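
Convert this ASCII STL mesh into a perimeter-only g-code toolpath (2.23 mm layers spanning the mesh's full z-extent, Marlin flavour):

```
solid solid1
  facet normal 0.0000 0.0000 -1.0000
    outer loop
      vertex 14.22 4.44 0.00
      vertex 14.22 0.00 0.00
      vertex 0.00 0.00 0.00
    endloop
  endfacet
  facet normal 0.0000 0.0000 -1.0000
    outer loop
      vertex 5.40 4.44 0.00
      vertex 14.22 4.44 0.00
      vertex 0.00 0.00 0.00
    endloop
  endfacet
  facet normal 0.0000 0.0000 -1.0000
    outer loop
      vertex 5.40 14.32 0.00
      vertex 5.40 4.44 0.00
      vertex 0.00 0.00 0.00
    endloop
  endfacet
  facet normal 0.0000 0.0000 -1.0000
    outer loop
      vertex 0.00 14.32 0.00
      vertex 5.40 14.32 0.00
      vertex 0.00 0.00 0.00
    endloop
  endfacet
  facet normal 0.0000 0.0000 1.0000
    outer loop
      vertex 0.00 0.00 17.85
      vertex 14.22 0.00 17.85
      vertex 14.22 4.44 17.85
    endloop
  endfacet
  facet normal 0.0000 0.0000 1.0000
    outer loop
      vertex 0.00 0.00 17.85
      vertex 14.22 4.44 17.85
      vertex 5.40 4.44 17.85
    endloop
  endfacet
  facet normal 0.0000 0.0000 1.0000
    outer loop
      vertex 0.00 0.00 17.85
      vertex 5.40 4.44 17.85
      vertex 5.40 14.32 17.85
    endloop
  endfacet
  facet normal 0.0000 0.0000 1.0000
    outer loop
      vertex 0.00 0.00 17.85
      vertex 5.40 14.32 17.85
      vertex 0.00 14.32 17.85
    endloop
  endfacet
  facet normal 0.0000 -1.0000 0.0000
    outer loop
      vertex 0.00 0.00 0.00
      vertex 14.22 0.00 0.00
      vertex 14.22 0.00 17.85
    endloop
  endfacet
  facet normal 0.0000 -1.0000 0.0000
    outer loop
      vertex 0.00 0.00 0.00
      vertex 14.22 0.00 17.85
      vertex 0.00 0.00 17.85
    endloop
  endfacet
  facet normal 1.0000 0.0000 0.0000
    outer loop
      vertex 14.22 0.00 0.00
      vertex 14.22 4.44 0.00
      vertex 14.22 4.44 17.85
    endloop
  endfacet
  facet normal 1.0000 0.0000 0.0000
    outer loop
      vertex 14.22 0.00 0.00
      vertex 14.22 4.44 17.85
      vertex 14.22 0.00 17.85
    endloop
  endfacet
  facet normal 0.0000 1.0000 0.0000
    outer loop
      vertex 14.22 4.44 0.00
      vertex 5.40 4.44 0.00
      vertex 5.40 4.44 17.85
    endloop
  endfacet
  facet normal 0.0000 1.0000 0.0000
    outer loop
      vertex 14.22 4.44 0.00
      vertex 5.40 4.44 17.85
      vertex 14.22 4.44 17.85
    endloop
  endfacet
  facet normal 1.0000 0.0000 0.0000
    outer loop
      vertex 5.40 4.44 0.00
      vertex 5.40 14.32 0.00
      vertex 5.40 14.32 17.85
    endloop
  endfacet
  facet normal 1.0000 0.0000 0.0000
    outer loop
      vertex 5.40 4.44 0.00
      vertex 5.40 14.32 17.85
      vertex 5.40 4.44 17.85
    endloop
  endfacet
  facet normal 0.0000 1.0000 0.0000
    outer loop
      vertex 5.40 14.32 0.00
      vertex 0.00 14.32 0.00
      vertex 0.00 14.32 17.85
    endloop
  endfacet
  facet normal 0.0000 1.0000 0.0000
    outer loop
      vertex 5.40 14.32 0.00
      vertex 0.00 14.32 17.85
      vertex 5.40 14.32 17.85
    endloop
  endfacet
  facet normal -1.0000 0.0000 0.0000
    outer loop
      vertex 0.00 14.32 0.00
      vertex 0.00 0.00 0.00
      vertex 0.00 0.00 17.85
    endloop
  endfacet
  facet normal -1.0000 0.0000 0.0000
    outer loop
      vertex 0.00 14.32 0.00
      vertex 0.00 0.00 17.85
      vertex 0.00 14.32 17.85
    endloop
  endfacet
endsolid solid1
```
; perimeter-only toolpath
G21 ; units = mm
G90 ; absolute positioning
G28 ; home
; layer 1
G0 Z2.23
G0 X0.00 Y0.00
G1 X14.22 Y0.00
G1 X14.22 Y4.44
G1 X5.40 Y4.44
G1 X5.40 Y14.32
G1 X0.00 Y14.32
G1 X0.00 Y0.00
; layer 2
G0 Z4.46
G0 X0.00 Y0.00
G1 X14.22 Y0.00
G1 X14.22 Y4.44
G1 X5.40 Y4.44
G1 X5.40 Y14.32
G1 X0.00 Y14.32
G1 X0.00 Y0.00
; layer 3
G0 Z6.69
G0 X0.00 Y0.00
G1 X14.22 Y0.00
G1 X14.22 Y4.44
G1 X5.40 Y4.44
G1 X5.40 Y14.32
G1 X0.00 Y14.32
G1 X0.00 Y0.00
; layer 4
G0 Z8.93
G0 X0.00 Y0.00
G1 X14.22 Y0.00
G1 X14.22 Y4.44
G1 X5.40 Y4.44
G1 X5.40 Y14.32
G1 X0.00 Y14.32
G1 X0.00 Y0.00
; layer 5
G0 Z11.16
G0 X0.00 Y0.00
G1 X14.22 Y0.00
G1 X14.22 Y4.44
G1 X5.40 Y4.44
G1 X5.40 Y14.32
G1 X0.00 Y14.32
G1 X0.00 Y0.00
; layer 6
G0 Z13.39
G0 X0.00 Y0.00
G1 X14.22 Y0.00
G1 X14.22 Y4.44
G1 X5.40 Y4.44
G1 X5.40 Y14.32
G1 X0.00 Y14.32
G1 X0.00 Y0.00
; layer 7
G0 Z15.62
G0 X0.00 Y0.00
G1 X14.22 Y0.00
G1 X14.22 Y4.44
G1 X5.40 Y4.44
G1 X5.40 Y14.32
G1 X0.00 Y14.32
G1 X0.00 Y0.00
; layer 8
G0 Z17.85
G0 X0.00 Y0.00
G1 X14.22 Y0.00
G1 X14.22 Y4.44
G1 X5.40 Y4.44
G1 X5.40 Y14.32
G1 X0.00 Y14.32
G1 X0.00 Y0.00
M2 ; end

The solid is an L-shaped prism: outer 14.2 × 14.3 mm, arm thicknesses ≈ 4.44 mm (horizontal) and 5.4 mm (vertical), extruded 17.9 mm in z. Slicing at Δz = 2.23 mm — 8 equal slices spanning the solid's height, so layer i sits at z = i·h/8 — gives 8 non-empty perimeters. Each is a 6-segment closed polygon; G0 lifts to the layer z and rapids to the start vertex, then G1 traces the edges.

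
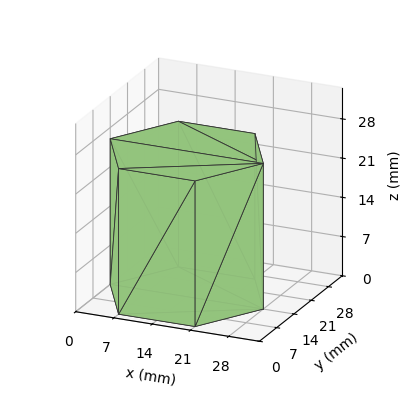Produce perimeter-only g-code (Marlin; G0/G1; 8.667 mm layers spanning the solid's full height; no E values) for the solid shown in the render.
Reading the render: the shape is a regular 6-sided prism (a cylinder approximated with 6 flat sides), circumscribed radius ≈ 14 mm, height ≈ 26 mm (dimensions read to the nearest mm from the axis ticks). For the g-code, the solid's height is divided into equal slices at the stated Δz and each level perimeter traced with G1 moves after a G0 lift.

; perimeter-only toolpath
G21 ; units = mm
G90 ; absolute positioning
G28 ; home
; layer 1
G0 Z8.667
G0 X28.000 Y14.000
G1 X21.000 Y26.124
G1 X7.000 Y26.124
G1 X0.000 Y14.000
G1 X7.000 Y1.876
G1 X21.000 Y1.876
G1 X28.000 Y14.000
; layer 2
G0 Z17.333
G0 X28.000 Y14.000
G1 X21.000 Y26.124
G1 X7.000 Y26.124
G1 X0.000 Y14.000
G1 X7.000 Y1.876
G1 X21.000 Y1.876
G1 X28.000 Y14.000
; layer 3
G0 Z26.000
G0 X28.000 Y14.000
G1 X21.000 Y26.124
G1 X7.000 Y26.124
G1 X0.000 Y14.000
G1 X7.000 Y1.876
G1 X21.000 Y1.876
G1 X28.000 Y14.000
M2 ; end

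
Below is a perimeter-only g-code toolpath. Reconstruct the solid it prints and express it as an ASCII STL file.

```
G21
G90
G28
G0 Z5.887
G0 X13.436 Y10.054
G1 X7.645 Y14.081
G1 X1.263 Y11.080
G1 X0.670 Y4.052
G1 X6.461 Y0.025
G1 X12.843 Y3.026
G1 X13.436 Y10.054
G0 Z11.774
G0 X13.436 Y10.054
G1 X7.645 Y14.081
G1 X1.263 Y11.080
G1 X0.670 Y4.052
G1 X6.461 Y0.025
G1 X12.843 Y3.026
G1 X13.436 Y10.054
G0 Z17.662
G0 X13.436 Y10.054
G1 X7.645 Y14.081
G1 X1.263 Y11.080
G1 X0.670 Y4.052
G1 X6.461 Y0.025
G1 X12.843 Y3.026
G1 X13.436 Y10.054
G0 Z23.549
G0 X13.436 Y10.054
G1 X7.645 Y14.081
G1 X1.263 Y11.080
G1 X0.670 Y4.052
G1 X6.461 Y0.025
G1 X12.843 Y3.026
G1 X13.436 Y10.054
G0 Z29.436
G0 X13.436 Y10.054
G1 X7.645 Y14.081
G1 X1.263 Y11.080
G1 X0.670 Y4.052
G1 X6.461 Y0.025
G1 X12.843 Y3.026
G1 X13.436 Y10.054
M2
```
solid part
  facet normal 0.0000 0.0000 -1.0000
    outer loop
      vertex 1.263 11.080 0.000
      vertex 7.645 14.081 0.000
      vertex 13.436 10.054 0.000
    endloop
  endfacet
  facet normal 0.0000 0.0000 -1.0000
    outer loop
      vertex 0.670 4.052 0.000
      vertex 1.263 11.080 0.000
      vertex 13.436 10.054 0.000
    endloop
  endfacet
  facet normal 0.0000 0.0000 -1.0000
    outer loop
      vertex 6.461 0.025 0.000
      vertex 0.670 4.052 0.000
      vertex 13.436 10.054 0.000
    endloop
  endfacet
  facet normal 0.0000 0.0000 -1.0000
    outer loop
      vertex 12.843 3.026 0.000
      vertex 6.461 0.025 0.000
      vertex 13.436 10.054 0.000
    endloop
  endfacet
  facet normal 0.0000 0.0000 1.0000
    outer loop
      vertex 13.436 10.054 29.436
      vertex 7.645 14.081 29.436
      vertex 1.263 11.080 29.436
    endloop
  endfacet
  facet normal 0.0000 0.0000 1.0000
    outer loop
      vertex 13.436 10.054 29.436
      vertex 1.263 11.080 29.436
      vertex 0.670 4.052 29.436
    endloop
  endfacet
  facet normal 0.0000 0.0000 1.0000
    outer loop
      vertex 13.436 10.054 29.436
      vertex 0.670 4.052 29.436
      vertex 6.461 0.025 29.436
    endloop
  endfacet
  facet normal 0.0000 0.0000 1.0000
    outer loop
      vertex 13.436 10.054 29.436
      vertex 6.461 0.025 29.436
      vertex 12.843 3.026 29.436
    endloop
  endfacet
  facet normal 0.5709 0.8210 0.0000
    outer loop
      vertex 13.436 10.054 0.000
      vertex 7.645 14.081 0.000
      vertex 7.645 14.081 29.436
    endloop
  endfacet
  facet normal 0.5709 0.8210 0.0000
    outer loop
      vertex 13.436 10.054 0.000
      vertex 7.645 14.081 29.436
      vertex 13.436 10.054 29.436
    endloop
  endfacet
  facet normal -0.4255 0.9049 0.0000
    outer loop
      vertex 7.645 14.081 0.000
      vertex 1.263 11.080 0.000
      vertex 1.263 11.080 29.436
    endloop
  endfacet
  facet normal -0.4255 0.9049 0.0000
    outer loop
      vertex 7.645 14.081 0.000
      vertex 1.263 11.080 29.436
      vertex 7.645 14.081 29.436
    endloop
  endfacet
  facet normal -0.9965 0.0841 0.0000
    outer loop
      vertex 1.263 11.080 0.000
      vertex 0.670 4.052 0.000
      vertex 0.670 4.052 29.436
    endloop
  endfacet
  facet normal -0.9965 0.0841 0.0000
    outer loop
      vertex 1.263 11.080 0.000
      vertex 0.670 4.052 29.436
      vertex 1.263 11.080 29.436
    endloop
  endfacet
  facet normal -0.5709 -0.8210 0.0000
    outer loop
      vertex 0.670 4.052 0.000
      vertex 6.461 0.025 0.000
      vertex 6.461 0.025 29.436
    endloop
  endfacet
  facet normal -0.5709 -0.8210 0.0000
    outer loop
      vertex 0.670 4.052 0.000
      vertex 6.461 0.025 29.436
      vertex 0.670 4.052 29.436
    endloop
  endfacet
  facet normal 0.4255 -0.9049 0.0000
    outer loop
      vertex 6.461 0.025 0.000
      vertex 12.843 3.026 0.000
      vertex 12.843 3.026 29.436
    endloop
  endfacet
  facet normal 0.4255 -0.9049 0.0000
    outer loop
      vertex 6.461 0.025 0.000
      vertex 12.843 3.026 29.436
      vertex 6.461 0.025 29.436
    endloop
  endfacet
  facet normal 0.9965 -0.0841 0.0000
    outer loop
      vertex 12.843 3.026 0.000
      vertex 13.436 10.054 0.000
      vertex 13.436 10.054 29.436
    endloop
  endfacet
  facet normal 0.9965 -0.0841 0.0000
    outer loop
      vertex 12.843 3.026 0.000
      vertex 13.436 10.054 29.436
      vertex 12.843 3.026 29.436
    endloop
  endfacet
endsolid part

The G0 Z moves step by Δz≈5.887 mm. Every layer's G1 loop is the same polygon, so the solid is a straight extrusion of it from z=0 to z≈29.4. Closing with flat bottom and top caps and triangulating gives 20 facets — a regular 6-sided prism (a cylinder approximated with 6 flat sides), circumscribed radius ≈ 7.05 mm, height ≈ 29.4 mm.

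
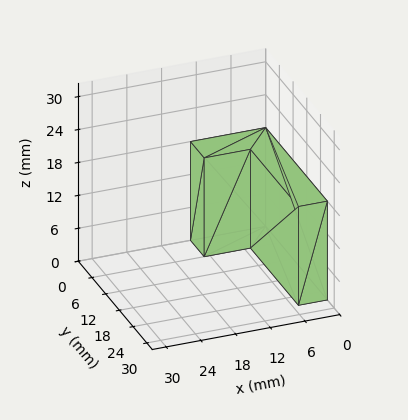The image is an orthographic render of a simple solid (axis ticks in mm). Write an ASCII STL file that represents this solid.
Reading the render: the shape is an L-shaped prism: outer 13 × 27 mm, arm thicknesses ≈ 6 mm (horizontal) and 5 mm (vertical), extruded 18 mm in z (dimensions read to the nearest mm from the axis ticks). For the STL, each face is triangulated and given an outward normal.

solid part
  facet normal 0.0000 0.0000 -1.0000
    outer loop
      vertex 13.0 6.0 0.0
      vertex 13.0 0.0 0.0
      vertex 0.0 0.0 0.0
    endloop
  endfacet
  facet normal 0.0000 0.0000 -1.0000
    outer loop
      vertex 5.0 6.0 0.0
      vertex 13.0 6.0 0.0
      vertex 0.0 0.0 0.0
    endloop
  endfacet
  facet normal 0.0000 0.0000 -1.0000
    outer loop
      vertex 5.0 27.0 0.0
      vertex 5.0 6.0 0.0
      vertex 0.0 0.0 0.0
    endloop
  endfacet
  facet normal 0.0000 0.0000 -1.0000
    outer loop
      vertex 0.0 27.0 0.0
      vertex 5.0 27.0 0.0
      vertex 0.0 0.0 0.0
    endloop
  endfacet
  facet normal 0.0000 0.0000 1.0000
    outer loop
      vertex 0.0 0.0 18.0
      vertex 13.0 0.0 18.0
      vertex 13.0 6.0 18.0
    endloop
  endfacet
  facet normal 0.0000 0.0000 1.0000
    outer loop
      vertex 0.0 0.0 18.0
      vertex 13.0 6.0 18.0
      vertex 5.0 6.0 18.0
    endloop
  endfacet
  facet normal 0.0000 0.0000 1.0000
    outer loop
      vertex 0.0 0.0 18.0
      vertex 5.0 6.0 18.0
      vertex 5.0 27.0 18.0
    endloop
  endfacet
  facet normal 0.0000 0.0000 1.0000
    outer loop
      vertex 0.0 0.0 18.0
      vertex 5.0 27.0 18.0
      vertex 0.0 27.0 18.0
    endloop
  endfacet
  facet normal 0.0000 -1.0000 0.0000
    outer loop
      vertex 0.0 0.0 0.0
      vertex 13.0 0.0 0.0
      vertex 13.0 0.0 18.0
    endloop
  endfacet
  facet normal 0.0000 -1.0000 0.0000
    outer loop
      vertex 0.0 0.0 0.0
      vertex 13.0 0.0 18.0
      vertex 0.0 0.0 18.0
    endloop
  endfacet
  facet normal 1.0000 0.0000 0.0000
    outer loop
      vertex 13.0 0.0 0.0
      vertex 13.0 6.0 0.0
      vertex 13.0 6.0 18.0
    endloop
  endfacet
  facet normal 1.0000 0.0000 0.0000
    outer loop
      vertex 13.0 0.0 0.0
      vertex 13.0 6.0 18.0
      vertex 13.0 0.0 18.0
    endloop
  endfacet
  facet normal 0.0000 1.0000 0.0000
    outer loop
      vertex 13.0 6.0 0.0
      vertex 5.0 6.0 0.0
      vertex 5.0 6.0 18.0
    endloop
  endfacet
  facet normal 0.0000 1.0000 0.0000
    outer loop
      vertex 13.0 6.0 0.0
      vertex 5.0 6.0 18.0
      vertex 13.0 6.0 18.0
    endloop
  endfacet
  facet normal 1.0000 0.0000 0.0000
    outer loop
      vertex 5.0 6.0 0.0
      vertex 5.0 27.0 0.0
      vertex 5.0 27.0 18.0
    endloop
  endfacet
  facet normal 1.0000 0.0000 0.0000
    outer loop
      vertex 5.0 6.0 0.0
      vertex 5.0 27.0 18.0
      vertex 5.0 6.0 18.0
    endloop
  endfacet
  facet normal 0.0000 1.0000 0.0000
    outer loop
      vertex 5.0 27.0 0.0
      vertex 0.0 27.0 0.0
      vertex 0.0 27.0 18.0
    endloop
  endfacet
  facet normal 0.0000 1.0000 0.0000
    outer loop
      vertex 5.0 27.0 0.0
      vertex 0.0 27.0 18.0
      vertex 5.0 27.0 18.0
    endloop
  endfacet
  facet normal -1.0000 0.0000 0.0000
    outer loop
      vertex 0.0 27.0 0.0
      vertex 0.0 0.0 0.0
      vertex 0.0 0.0 18.0
    endloop
  endfacet
  facet normal -1.0000 0.0000 0.0000
    outer loop
      vertex 0.0 27.0 0.0
      vertex 0.0 0.0 18.0
      vertex 0.0 27.0 18.0
    endloop
  endfacet
endsolid part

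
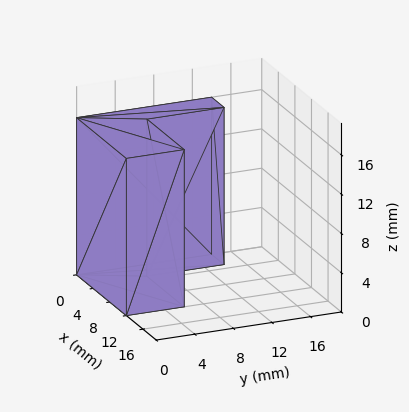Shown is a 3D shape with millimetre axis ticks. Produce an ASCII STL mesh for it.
Reading the render: the shape is an L-shaped prism: outer 12 × 14 mm, arm thicknesses ≈ 6 mm (horizontal) and 3 mm (vertical), extruded 16 mm in z (dimensions read to the nearest mm from the axis ticks). For the STL, each face is triangulated and given an outward normal.

solid part
  facet normal 0.0000 0.0000 -1.0000
    outer loop
      vertex 12.0 6.0 0.0
      vertex 12.0 0.0 0.0
      vertex 0.0 0.0 0.0
    endloop
  endfacet
  facet normal 0.0000 0.0000 -1.0000
    outer loop
      vertex 3.0 6.0 0.0
      vertex 12.0 6.0 0.0
      vertex 0.0 0.0 0.0
    endloop
  endfacet
  facet normal 0.0000 0.0000 -1.0000
    outer loop
      vertex 3.0 14.0 0.0
      vertex 3.0 6.0 0.0
      vertex 0.0 0.0 0.0
    endloop
  endfacet
  facet normal 0.0000 0.0000 -1.0000
    outer loop
      vertex 0.0 14.0 0.0
      vertex 3.0 14.0 0.0
      vertex 0.0 0.0 0.0
    endloop
  endfacet
  facet normal 0.0000 0.0000 1.0000
    outer loop
      vertex 0.0 0.0 16.0
      vertex 12.0 0.0 16.0
      vertex 12.0 6.0 16.0
    endloop
  endfacet
  facet normal 0.0000 0.0000 1.0000
    outer loop
      vertex 0.0 0.0 16.0
      vertex 12.0 6.0 16.0
      vertex 3.0 6.0 16.0
    endloop
  endfacet
  facet normal 0.0000 0.0000 1.0000
    outer loop
      vertex 0.0 0.0 16.0
      vertex 3.0 6.0 16.0
      vertex 3.0 14.0 16.0
    endloop
  endfacet
  facet normal 0.0000 0.0000 1.0000
    outer loop
      vertex 0.0 0.0 16.0
      vertex 3.0 14.0 16.0
      vertex 0.0 14.0 16.0
    endloop
  endfacet
  facet normal 0.0000 -1.0000 0.0000
    outer loop
      vertex 0.0 0.0 0.0
      vertex 12.0 0.0 0.0
      vertex 12.0 0.0 16.0
    endloop
  endfacet
  facet normal 0.0000 -1.0000 0.0000
    outer loop
      vertex 0.0 0.0 0.0
      vertex 12.0 0.0 16.0
      vertex 0.0 0.0 16.0
    endloop
  endfacet
  facet normal 1.0000 0.0000 0.0000
    outer loop
      vertex 12.0 0.0 0.0
      vertex 12.0 6.0 0.0
      vertex 12.0 6.0 16.0
    endloop
  endfacet
  facet normal 1.0000 0.0000 0.0000
    outer loop
      vertex 12.0 0.0 0.0
      vertex 12.0 6.0 16.0
      vertex 12.0 0.0 16.0
    endloop
  endfacet
  facet normal 0.0000 1.0000 0.0000
    outer loop
      vertex 12.0 6.0 0.0
      vertex 3.0 6.0 0.0
      vertex 3.0 6.0 16.0
    endloop
  endfacet
  facet normal 0.0000 1.0000 0.0000
    outer loop
      vertex 12.0 6.0 0.0
      vertex 3.0 6.0 16.0
      vertex 12.0 6.0 16.0
    endloop
  endfacet
  facet normal 1.0000 0.0000 0.0000
    outer loop
      vertex 3.0 6.0 0.0
      vertex 3.0 14.0 0.0
      vertex 3.0 14.0 16.0
    endloop
  endfacet
  facet normal 1.0000 0.0000 0.0000
    outer loop
      vertex 3.0 6.0 0.0
      vertex 3.0 14.0 16.0
      vertex 3.0 6.0 16.0
    endloop
  endfacet
  facet normal 0.0000 1.0000 0.0000
    outer loop
      vertex 3.0 14.0 0.0
      vertex 0.0 14.0 0.0
      vertex 0.0 14.0 16.0
    endloop
  endfacet
  facet normal 0.0000 1.0000 0.0000
    outer loop
      vertex 3.0 14.0 0.0
      vertex 0.0 14.0 16.0
      vertex 3.0 14.0 16.0
    endloop
  endfacet
  facet normal -1.0000 0.0000 0.0000
    outer loop
      vertex 0.0 14.0 0.0
      vertex 0.0 0.0 0.0
      vertex 0.0 0.0 16.0
    endloop
  endfacet
  facet normal -1.0000 0.0000 0.0000
    outer loop
      vertex 0.0 14.0 0.0
      vertex 0.0 0.0 16.0
      vertex 0.0 14.0 16.0
    endloop
  endfacet
endsolid part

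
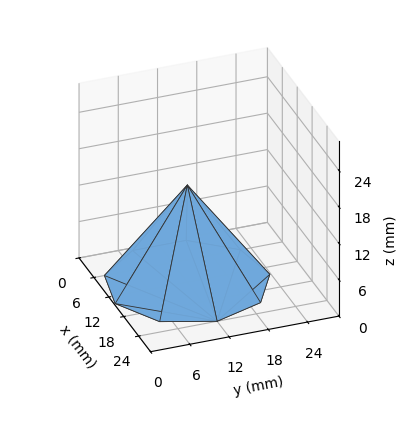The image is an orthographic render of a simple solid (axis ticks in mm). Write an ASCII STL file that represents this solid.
Reading the render: the shape is a regular 9-sided pyramid, base circumscribed radius ≈ 12 mm, apex at z ≈ 16 mm (dimensions read to the nearest mm from the axis ticks). For the STL, each face is triangulated and given an outward normal.

solid part
  facet normal 0.0000 0.0000 -1.0000
    outer loop
      vertex 14.084 23.818 0.000
      vertex 21.193 19.713 0.000
      vertex 24.000 12.000 0.000
    endloop
  endfacet
  facet normal 0.0000 0.0000 -1.0000
    outer loop
      vertex 6.000 22.392 0.000
      vertex 14.084 23.818 0.000
      vertex 24.000 12.000 0.000
    endloop
  endfacet
  facet normal 0.0000 0.0000 -1.0000
    outer loop
      vertex 0.724 16.104 0.000
      vertex 6.000 22.392 0.000
      vertex 24.000 12.000 0.000
    endloop
  endfacet
  facet normal 0.0000 0.0000 -1.0000
    outer loop
      vertex 0.724 7.896 0.000
      vertex 0.724 16.104 0.000
      vertex 24.000 12.000 0.000
    endloop
  endfacet
  facet normal 0.0000 0.0000 -1.0000
    outer loop
      vertex 6.000 1.608 0.000
      vertex 0.724 7.896 0.000
      vertex 24.000 12.000 0.000
    endloop
  endfacet
  facet normal 0.0000 0.0000 -1.0000
    outer loop
      vertex 14.084 0.182 0.000
      vertex 6.000 1.608 0.000
      vertex 24.000 12.000 0.000
    endloop
  endfacet
  facet normal 0.0000 0.0000 -1.0000
    outer loop
      vertex 21.193 4.287 0.000
      vertex 14.084 0.182 0.000
      vertex 24.000 12.000 0.000
    endloop
  endfacet
  facet normal 0.7681 0.2795 0.5761
    outer loop
      vertex 24.000 12.000 0.000
      vertex 21.193 19.713 0.000
      vertex 12.000 12.000 16.000
    endloop
  endfacet
  facet normal 0.4087 0.7079 0.5761
    outer loop
      vertex 21.193 19.713 0.000
      vertex 14.084 23.818 0.000
      vertex 12.000 12.000 16.000
    endloop
  endfacet
  facet normal -0.1420 0.8050 0.5761
    outer loop
      vertex 14.084 23.818 0.000
      vertex 6.000 22.392 0.000
      vertex 12.000 12.000 16.000
    endloop
  endfacet
  facet normal -0.6262 0.5254 0.5761
    outer loop
      vertex 6.000 22.392 0.000
      vertex 0.724 16.104 0.000
      vertex 12.000 12.000 16.000
    endloop
  endfacet
  facet normal -0.8174 0.0000 0.5761
    outer loop
      vertex 0.724 16.104 0.000
      vertex 0.724 7.896 0.000
      vertex 12.000 12.000 16.000
    endloop
  endfacet
  facet normal -0.6262 -0.5254 0.5761
    outer loop
      vertex 0.724 7.896 0.000
      vertex 6.000 1.608 0.000
      vertex 12.000 12.000 16.000
    endloop
  endfacet
  facet normal -0.1420 -0.8050 0.5761
    outer loop
      vertex 6.000 1.608 0.000
      vertex 14.084 0.182 0.000
      vertex 12.000 12.000 16.000
    endloop
  endfacet
  facet normal 0.4087 -0.7079 0.5761
    outer loop
      vertex 14.084 0.182 0.000
      vertex 21.193 4.287 0.000
      vertex 12.000 12.000 16.000
    endloop
  endfacet
  facet normal 0.7681 -0.2795 0.5761
    outer loop
      vertex 21.193 4.287 0.000
      vertex 24.000 12.000 0.000
      vertex 12.000 12.000 16.000
    endloop
  endfacet
endsolid part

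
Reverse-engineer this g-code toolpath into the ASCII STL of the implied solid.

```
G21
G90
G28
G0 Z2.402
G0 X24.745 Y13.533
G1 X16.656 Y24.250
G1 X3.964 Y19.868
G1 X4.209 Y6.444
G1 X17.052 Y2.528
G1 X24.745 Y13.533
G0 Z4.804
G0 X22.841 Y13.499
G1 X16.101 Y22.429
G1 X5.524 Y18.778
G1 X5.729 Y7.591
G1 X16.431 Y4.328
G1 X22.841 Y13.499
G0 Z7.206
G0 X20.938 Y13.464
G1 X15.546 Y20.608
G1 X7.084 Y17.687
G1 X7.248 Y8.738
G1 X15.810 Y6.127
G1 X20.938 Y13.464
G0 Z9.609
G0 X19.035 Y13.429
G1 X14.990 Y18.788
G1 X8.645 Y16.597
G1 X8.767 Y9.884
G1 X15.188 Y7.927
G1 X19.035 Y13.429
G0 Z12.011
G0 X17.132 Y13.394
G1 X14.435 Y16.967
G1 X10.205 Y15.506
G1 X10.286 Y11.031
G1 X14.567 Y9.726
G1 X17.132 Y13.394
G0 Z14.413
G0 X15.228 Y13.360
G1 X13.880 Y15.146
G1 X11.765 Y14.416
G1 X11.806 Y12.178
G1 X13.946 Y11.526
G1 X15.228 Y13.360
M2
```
solid part
  facet normal 0.0000 0.0000 -1.0000
    outer loop
      vertex 2.404 20.959 0.000
      vertex 17.211 26.071 0.000
      vertex 26.648 13.568 0.000
    endloop
  endfacet
  facet normal 0.0000 0.0000 -1.0000
    outer loop
      vertex 2.690 5.297 0.000
      vertex 2.404 20.959 0.000
      vertex 26.648 13.568 0.000
    endloop
  endfacet
  facet normal 0.0000 0.0000 -1.0000
    outer loop
      vertex 17.673 0.729 0.000
      vertex 2.690 5.297 0.000
      vertex 26.648 13.568 0.000
    endloop
  endfacet
  facet normal 0.6719 0.5072 0.5397
    outer loop
      vertex 26.648 13.568 0.000
      vertex 17.211 26.071 0.000
      vertex 13.325 13.325 16.815
    endloop
  endfacet
  facet normal -0.2747 0.7958 0.5397
    outer loop
      vertex 17.211 26.071 0.000
      vertex 2.404 20.959 0.000
      vertex 13.325 13.325 16.815
    endloop
  endfacet
  facet normal -0.8417 -0.0154 0.5397
    outer loop
      vertex 2.404 20.959 0.000
      vertex 2.690 5.297 0.000
      vertex 13.325 13.325 16.815
    endloop
  endfacet
  facet normal -0.2455 -0.8052 0.5397
    outer loop
      vertex 2.690 5.297 0.000
      vertex 17.673 0.729 0.000
      vertex 13.325 13.325 16.815
    endloop
  endfacet
  facet normal 0.6900 -0.4823 0.5397
    outer loop
      vertex 17.673 0.729 0.000
      vertex 26.648 13.568 0.000
      vertex 13.325 13.325 16.815
    endloop
  endfacet
endsolid part

The G0 Z moves step by Δz≈2.402 mm. The G1 loops shrink linearly with z, so the solid tapers from its base footprint up to z≈16.8. Closing with a flat bottom cap and the tapered top and triangulating gives 8 facets — a regular 5-sided pyramid, base circumscribed radius ≈ 13.3 mm, apex at z ≈ 16.8 mm.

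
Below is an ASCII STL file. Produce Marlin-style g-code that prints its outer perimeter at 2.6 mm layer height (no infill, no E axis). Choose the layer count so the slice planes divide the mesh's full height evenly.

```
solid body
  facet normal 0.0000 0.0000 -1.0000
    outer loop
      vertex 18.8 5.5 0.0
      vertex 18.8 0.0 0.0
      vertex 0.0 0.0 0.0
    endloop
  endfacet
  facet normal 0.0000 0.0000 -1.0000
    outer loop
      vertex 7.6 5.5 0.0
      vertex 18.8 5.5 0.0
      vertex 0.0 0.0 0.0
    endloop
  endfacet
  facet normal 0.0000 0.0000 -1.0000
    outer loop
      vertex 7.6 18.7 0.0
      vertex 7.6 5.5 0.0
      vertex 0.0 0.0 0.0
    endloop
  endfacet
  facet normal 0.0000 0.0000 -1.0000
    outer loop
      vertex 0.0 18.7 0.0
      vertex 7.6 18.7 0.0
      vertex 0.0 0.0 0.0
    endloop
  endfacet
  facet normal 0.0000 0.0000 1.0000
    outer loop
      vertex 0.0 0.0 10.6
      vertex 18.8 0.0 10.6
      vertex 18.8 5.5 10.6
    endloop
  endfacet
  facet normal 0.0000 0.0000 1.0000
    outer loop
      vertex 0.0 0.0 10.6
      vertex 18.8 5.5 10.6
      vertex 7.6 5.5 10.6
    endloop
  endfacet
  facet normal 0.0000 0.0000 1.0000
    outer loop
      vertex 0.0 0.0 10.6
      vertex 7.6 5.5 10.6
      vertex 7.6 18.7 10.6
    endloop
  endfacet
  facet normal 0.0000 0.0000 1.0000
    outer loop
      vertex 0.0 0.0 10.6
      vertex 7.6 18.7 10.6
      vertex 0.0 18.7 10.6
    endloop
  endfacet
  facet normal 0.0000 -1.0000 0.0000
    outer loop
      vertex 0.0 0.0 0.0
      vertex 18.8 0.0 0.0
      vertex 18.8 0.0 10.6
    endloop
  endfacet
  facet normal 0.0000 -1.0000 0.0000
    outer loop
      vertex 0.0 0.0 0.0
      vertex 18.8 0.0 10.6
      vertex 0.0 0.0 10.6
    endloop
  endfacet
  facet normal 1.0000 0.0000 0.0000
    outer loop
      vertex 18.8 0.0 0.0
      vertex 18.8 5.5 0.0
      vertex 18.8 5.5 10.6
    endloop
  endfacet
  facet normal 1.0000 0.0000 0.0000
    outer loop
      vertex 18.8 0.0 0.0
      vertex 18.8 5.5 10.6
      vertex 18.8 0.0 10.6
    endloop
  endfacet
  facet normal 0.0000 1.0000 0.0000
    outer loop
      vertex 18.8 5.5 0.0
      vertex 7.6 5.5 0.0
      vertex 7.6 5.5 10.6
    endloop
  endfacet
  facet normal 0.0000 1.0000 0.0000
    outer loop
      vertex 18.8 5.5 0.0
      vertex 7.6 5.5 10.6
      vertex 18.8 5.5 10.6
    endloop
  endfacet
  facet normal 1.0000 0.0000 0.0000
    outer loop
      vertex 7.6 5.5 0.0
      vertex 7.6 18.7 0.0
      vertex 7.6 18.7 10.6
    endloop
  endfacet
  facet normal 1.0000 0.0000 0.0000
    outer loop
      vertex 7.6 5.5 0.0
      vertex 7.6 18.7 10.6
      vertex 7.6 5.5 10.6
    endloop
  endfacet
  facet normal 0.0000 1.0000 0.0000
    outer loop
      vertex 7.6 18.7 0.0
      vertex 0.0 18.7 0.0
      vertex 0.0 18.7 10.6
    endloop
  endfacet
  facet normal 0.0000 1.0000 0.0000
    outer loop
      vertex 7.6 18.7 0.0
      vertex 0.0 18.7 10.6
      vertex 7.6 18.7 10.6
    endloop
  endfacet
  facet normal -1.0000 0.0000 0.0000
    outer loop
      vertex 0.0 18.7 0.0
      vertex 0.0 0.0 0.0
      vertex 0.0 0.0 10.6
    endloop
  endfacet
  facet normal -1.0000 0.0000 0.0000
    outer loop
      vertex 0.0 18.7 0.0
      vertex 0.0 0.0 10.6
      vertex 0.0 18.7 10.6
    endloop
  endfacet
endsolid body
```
; perimeter-only toolpath
G21 ; units = mm
G90 ; absolute positioning
G28 ; home
; layer 1
G0 Z2.6
G0 X0.0 Y0.0
G1 X18.8 Y0.0
G1 X18.8 Y5.5
G1 X7.6 Y5.5
G1 X7.6 Y18.7
G1 X0.0 Y18.7
G1 X0.0 Y0.0
; layer 2
G0 Z5.3
G0 X0.0 Y0.0
G1 X18.8 Y0.0
G1 X18.8 Y5.5
G1 X7.6 Y5.5
G1 X7.6 Y18.7
G1 X0.0 Y18.7
G1 X0.0 Y0.0
; layer 3
G0 Z7.9
G0 X0.0 Y0.0
G1 X18.8 Y0.0
G1 X18.8 Y5.5
G1 X7.6 Y5.5
G1 X7.6 Y18.7
G1 X0.0 Y18.7
G1 X0.0 Y0.0
; layer 4
G0 Z10.6
G0 X0.0 Y0.0
G1 X18.8 Y0.0
G1 X18.8 Y5.5
G1 X7.6 Y5.5
G1 X7.6 Y18.7
G1 X0.0 Y18.7
G1 X0.0 Y0.0
M2 ; end

The solid is an L-shaped prism: outer 18.8 × 18.7 mm, arm thicknesses ≈ 5.5 mm (horizontal) and 7.6 mm (vertical), extruded 10.6 mm in z. Slicing at Δz = 2.6 mm — 4 equal slices spanning the solid's height, so layer i sits at z = i·h/4 — gives 4 non-empty perimeters. Each is a 6-segment closed polygon; G0 lifts to the layer z and rapids to the start vertex, then G1 traces the edges.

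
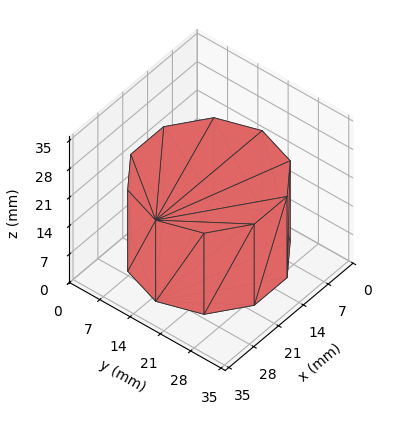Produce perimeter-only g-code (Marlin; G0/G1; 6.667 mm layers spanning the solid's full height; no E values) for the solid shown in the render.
Reading the render: the shape is a regular 10-sided prism (a cylinder approximated with 10 flat sides), circumscribed radius ≈ 15 mm, height ≈ 20 mm (dimensions read to the nearest mm from the axis ticks). For the g-code, the solid's height is divided into equal slices at the stated Δz and each level perimeter traced with G1 moves after a G0 lift.

; perimeter-only toolpath
G21 ; units = mm
G90 ; absolute positioning
G28 ; home
; layer 1
G0 Z6.667
G0 X30.000 Y15.000
G1 X27.135 Y23.817
G1 X19.635 Y29.266
G1 X10.365 Y29.266
G1 X2.865 Y23.817
G1 X0.000 Y15.000
G1 X2.865 Y6.183
G1 X10.365 Y0.734
G1 X19.635 Y0.734
G1 X27.135 Y6.183
G1 X30.000 Y15.000
; layer 2
G0 Z13.333
G0 X30.000 Y15.000
G1 X27.135 Y23.817
G1 X19.635 Y29.266
G1 X10.365 Y29.266
G1 X2.865 Y23.817
G1 X0.000 Y15.000
G1 X2.865 Y6.183
G1 X10.365 Y0.734
G1 X19.635 Y0.734
G1 X27.135 Y6.183
G1 X30.000 Y15.000
; layer 3
G0 Z20.000
G0 X30.000 Y15.000
G1 X27.135 Y23.817
G1 X19.635 Y29.266
G1 X10.365 Y29.266
G1 X2.865 Y23.817
G1 X0.000 Y15.000
G1 X2.865 Y6.183
G1 X10.365 Y0.734
G1 X19.635 Y0.734
G1 X27.135 Y6.183
G1 X30.000 Y15.000
M2 ; end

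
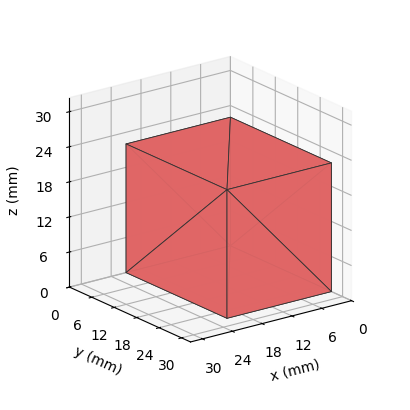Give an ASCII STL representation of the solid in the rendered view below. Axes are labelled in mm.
Reading the render: the shape is a rectangular box, roughly 21 × 27 mm footprint and 22 mm tall (dimensions read to the nearest mm from the axis ticks). For the STL, each face is triangulated and given an outward normal.

solid part
  facet normal 0.0000 0.0000 -1.0000
    outer loop
      vertex 21.00 27.00 0.00
      vertex 21.00 0.00 0.00
      vertex 0.00 0.00 0.00
    endloop
  endfacet
  facet normal 0.0000 0.0000 -1.0000
    outer loop
      vertex 0.00 27.00 0.00
      vertex 21.00 27.00 0.00
      vertex 0.00 0.00 0.00
    endloop
  endfacet
  facet normal 0.0000 0.0000 1.0000
    outer loop
      vertex 0.00 0.00 22.00
      vertex 21.00 0.00 22.00
      vertex 21.00 27.00 22.00
    endloop
  endfacet
  facet normal 0.0000 0.0000 1.0000
    outer loop
      vertex 0.00 0.00 22.00
      vertex 21.00 27.00 22.00
      vertex 0.00 27.00 22.00
    endloop
  endfacet
  facet normal 0.0000 -1.0000 0.0000
    outer loop
      vertex 0.00 0.00 0.00
      vertex 21.00 0.00 0.00
      vertex 21.00 0.00 22.00
    endloop
  endfacet
  facet normal 0.0000 -1.0000 0.0000
    outer loop
      vertex 0.00 0.00 0.00
      vertex 21.00 0.00 22.00
      vertex 0.00 0.00 22.00
    endloop
  endfacet
  facet normal 0.0000 1.0000 0.0000
    outer loop
      vertex 21.00 27.00 22.00
      vertex 21.00 27.00 0.00
      vertex 0.00 27.00 0.00
    endloop
  endfacet
  facet normal 0.0000 1.0000 0.0000
    outer loop
      vertex 0.00 27.00 22.00
      vertex 21.00 27.00 22.00
      vertex 0.00 27.00 0.00
    endloop
  endfacet
  facet normal -1.0000 0.0000 0.0000
    outer loop
      vertex 0.00 27.00 22.00
      vertex 0.00 27.00 0.00
      vertex 0.00 0.00 0.00
    endloop
  endfacet
  facet normal -1.0000 0.0000 0.0000
    outer loop
      vertex 0.00 0.00 22.00
      vertex 0.00 27.00 22.00
      vertex 0.00 0.00 0.00
    endloop
  endfacet
  facet normal 1.0000 0.0000 0.0000
    outer loop
      vertex 21.00 0.00 0.00
      vertex 21.00 27.00 0.00
      vertex 21.00 27.00 22.00
    endloop
  endfacet
  facet normal 1.0000 0.0000 0.0000
    outer loop
      vertex 21.00 0.00 0.00
      vertex 21.00 27.00 22.00
      vertex 21.00 0.00 22.00
    endloop
  endfacet
endsolid part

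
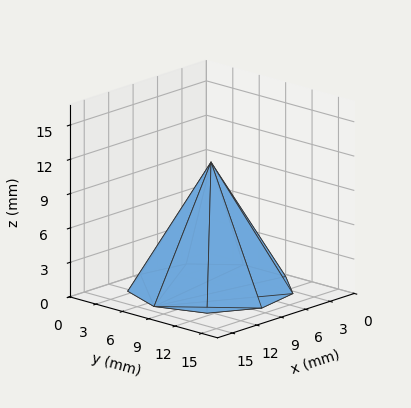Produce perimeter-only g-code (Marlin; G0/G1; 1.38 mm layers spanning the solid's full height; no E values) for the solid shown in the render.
Reading the render: the shape is a regular 9-sided pyramid, base circumscribed radius ≈ 7 mm, apex at z ≈ 11 mm (dimensions read to the nearest mm from the axis ticks). For the g-code, the solid's height is divided into equal slices at the stated Δz and each level perimeter traced with G1 moves after a G0 lift.

; perimeter-only toolpath
G21 ; units = mm
G90 ; absolute positioning
G28 ; home
; layer 1
G0 Z1.38
G0 X13.12 Y7.00
G1 X11.69 Y10.94
G1 X8.07 Y13.03
G1 X3.94 Y12.30
G1 X1.24 Y9.09
G1 X1.24 Y4.91
G1 X3.94 Y1.70
G1 X8.07 Y0.97
G1 X11.69 Y3.06
G1 X13.12 Y7.00
; layer 2
G0 Z2.75
G0 X12.25 Y7.00
G1 X11.02 Y10.38
G1 X7.92 Y12.17
G1 X4.38 Y11.54
G1 X2.06 Y8.79
G1 X2.06 Y5.21
G1 X4.38 Y2.46
G1 X7.92 Y1.83
G1 X11.02 Y3.62
G1 X12.25 Y7.00
; layer 3
G0 Z4.12
G0 X11.38 Y7.00
G1 X10.35 Y9.81
G1 X7.76 Y11.31
G1 X4.81 Y10.79
G1 X2.89 Y8.49
G1 X2.89 Y5.51
G1 X4.81 Y3.21
G1 X7.76 Y2.69
G1 X10.35 Y4.19
G1 X11.38 Y7.00
; layer 4
G0 Z5.50
G0 X10.50 Y7.00
G1 X9.68 Y9.25
G1 X7.61 Y10.45
G1 X5.25 Y10.03
G1 X3.71 Y8.20
G1 X3.71 Y5.80
G1 X5.25 Y3.97
G1 X7.61 Y3.56
G1 X9.68 Y4.75
G1 X10.50 Y7.00
; layer 5
G0 Z6.88
G0 X9.62 Y7.00
G1 X9.01 Y8.69
G1 X7.46 Y9.58
G1 X5.69 Y9.27
G1 X4.53 Y7.90
G1 X4.53 Y6.10
G1 X5.69 Y4.73
G1 X7.46 Y4.42
G1 X9.01 Y5.31
G1 X9.62 Y7.00
; layer 6
G0 Z8.25
G0 X8.75 Y7.00
G1 X8.34 Y8.12
G1 X7.30 Y8.72
G1 X6.12 Y8.52
G1 X5.36 Y7.60
G1 X5.36 Y6.40
G1 X6.12 Y5.49
G1 X7.30 Y5.28
G1 X8.34 Y5.88
G1 X8.75 Y7.00
; layer 7
G0 Z9.62
G0 X7.88 Y7.00
G1 X7.67 Y7.56
G1 X7.15 Y7.86
G1 X6.56 Y7.76
G1 X6.18 Y7.30
G1 X6.18 Y6.70
G1 X6.56 Y6.24
G1 X7.15 Y6.14
G1 X7.67 Y6.44
G1 X7.88 Y7.00
M2 ; end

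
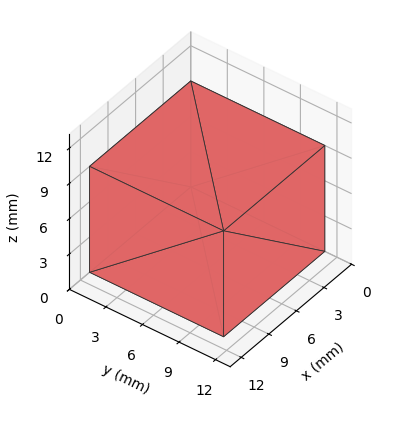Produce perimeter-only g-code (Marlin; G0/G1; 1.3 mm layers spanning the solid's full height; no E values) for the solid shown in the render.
Reading the render: the shape is a rectangular box, roughly 11 × 11 mm footprint and 9 mm tall (dimensions read to the nearest mm from the axis ticks). For the g-code, the solid's height is divided into equal slices at the stated Δz and each level perimeter traced with G1 moves after a G0 lift.

; perimeter-only toolpath
G21 ; units = mm
G90 ; absolute positioning
G28 ; home
; layer 1
G0 Z1.3
G0 X0.0 Y0.0
G1 X11.0 Y0.0
G1 X11.0 Y11.0
G1 X0.0 Y11.0
G1 X0.0 Y0.0
; layer 2
G0 Z2.6
G0 X0.0 Y0.0
G1 X11.0 Y0.0
G1 X11.0 Y11.0
G1 X0.0 Y11.0
G1 X0.0 Y0.0
; layer 3
G0 Z3.9
G0 X0.0 Y0.0
G1 X11.0 Y0.0
G1 X11.0 Y11.0
G1 X0.0 Y11.0
G1 X0.0 Y0.0
; layer 4
G0 Z5.1
G0 X0.0 Y0.0
G1 X11.0 Y0.0
G1 X11.0 Y11.0
G1 X0.0 Y11.0
G1 X0.0 Y0.0
; layer 5
G0 Z6.4
G0 X0.0 Y0.0
G1 X11.0 Y0.0
G1 X11.0 Y11.0
G1 X0.0 Y11.0
G1 X0.0 Y0.0
; layer 6
G0 Z7.7
G0 X0.0 Y0.0
G1 X11.0 Y0.0
G1 X11.0 Y11.0
G1 X0.0 Y11.0
G1 X0.0 Y0.0
; layer 7
G0 Z9.0
G0 X0.0 Y0.0
G1 X11.0 Y0.0
G1 X11.0 Y11.0
G1 X0.0 Y11.0
G1 X0.0 Y0.0
M2 ; end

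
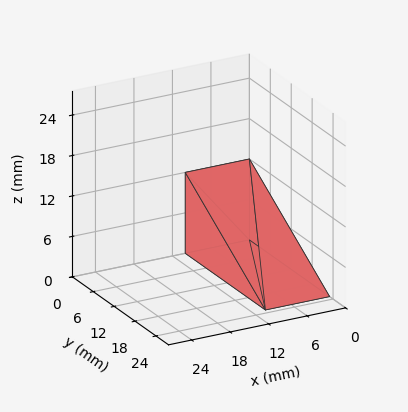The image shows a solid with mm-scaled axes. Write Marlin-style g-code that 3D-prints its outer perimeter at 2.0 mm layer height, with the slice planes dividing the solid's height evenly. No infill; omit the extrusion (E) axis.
Reading the render: the shape is a wedge (ramp): 10 × 23 mm base, rising to 12 mm along the y=0 edge and sloping linearly to z=0 at y=23 (dimensions read to the nearest mm from the axis ticks). For the g-code, the solid's height is divided into equal slices at the stated Δz and each level perimeter traced with G1 moves after a G0 lift.

; perimeter-only toolpath
G21 ; units = mm
G90 ; absolute positioning
G28 ; home
; layer 1
G0 Z2.0
G0 X0.0 Y0.0
G1 X10.0 Y0.0
G1 X10.0 Y19.2
G1 X0.0 Y19.2
G1 X0.0 Y0.0
; layer 2
G0 Z4.0
G0 X0.0 Y0.0
G1 X10.0 Y0.0
G1 X10.0 Y15.3
G1 X0.0 Y15.3
G1 X0.0 Y0.0
; layer 3
G0 Z6.0
G0 X0.0 Y0.0
G1 X10.0 Y0.0
G1 X10.0 Y11.5
G1 X0.0 Y11.5
G1 X0.0 Y0.0
; layer 4
G0 Z8.0
G0 X0.0 Y0.0
G1 X10.0 Y0.0
G1 X10.0 Y7.7
G1 X0.0 Y7.7
G1 X0.0 Y0.0
; layer 5
G0 Z10.0
G0 X0.0 Y0.0
G1 X10.0 Y0.0
G1 X10.0 Y3.8
G1 X0.0 Y3.8
G1 X0.0 Y0.0
M2 ; end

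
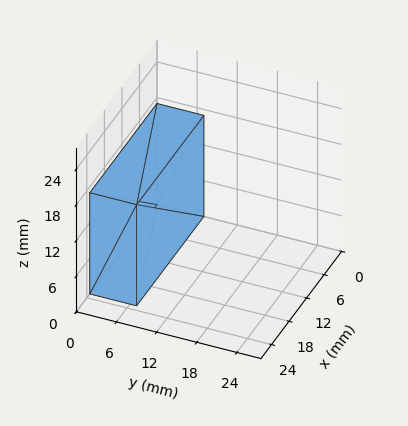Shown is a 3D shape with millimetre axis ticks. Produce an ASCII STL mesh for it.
Reading the render: the shape is a rectangular box, roughly 23 × 7 mm footprint and 17 mm tall (dimensions read to the nearest mm from the axis ticks). For the STL, each face is triangulated and given an outward normal.

solid part
  facet normal 0.0000 0.0000 -1.0000
    outer loop
      vertex 23.000 7.000 0.000
      vertex 23.000 0.000 0.000
      vertex 0.000 0.000 0.000
    endloop
  endfacet
  facet normal 0.0000 0.0000 -1.0000
    outer loop
      vertex 0.000 7.000 0.000
      vertex 23.000 7.000 0.000
      vertex 0.000 0.000 0.000
    endloop
  endfacet
  facet normal 0.0000 0.0000 1.0000
    outer loop
      vertex 0.000 0.000 17.000
      vertex 23.000 0.000 17.000
      vertex 23.000 7.000 17.000
    endloop
  endfacet
  facet normal 0.0000 0.0000 1.0000
    outer loop
      vertex 0.000 0.000 17.000
      vertex 23.000 7.000 17.000
      vertex 0.000 7.000 17.000
    endloop
  endfacet
  facet normal 0.0000 -1.0000 0.0000
    outer loop
      vertex 0.000 0.000 0.000
      vertex 23.000 0.000 0.000
      vertex 23.000 0.000 17.000
    endloop
  endfacet
  facet normal 0.0000 -1.0000 0.0000
    outer loop
      vertex 0.000 0.000 0.000
      vertex 23.000 0.000 17.000
      vertex 0.000 0.000 17.000
    endloop
  endfacet
  facet normal 0.0000 1.0000 0.0000
    outer loop
      vertex 23.000 7.000 17.000
      vertex 23.000 7.000 0.000
      vertex 0.000 7.000 0.000
    endloop
  endfacet
  facet normal 0.0000 1.0000 0.0000
    outer loop
      vertex 0.000 7.000 17.000
      vertex 23.000 7.000 17.000
      vertex 0.000 7.000 0.000
    endloop
  endfacet
  facet normal -1.0000 0.0000 0.0000
    outer loop
      vertex 0.000 7.000 17.000
      vertex 0.000 7.000 0.000
      vertex 0.000 0.000 0.000
    endloop
  endfacet
  facet normal -1.0000 0.0000 0.0000
    outer loop
      vertex 0.000 0.000 17.000
      vertex 0.000 7.000 17.000
      vertex 0.000 0.000 0.000
    endloop
  endfacet
  facet normal 1.0000 0.0000 0.0000
    outer loop
      vertex 23.000 0.000 0.000
      vertex 23.000 7.000 0.000
      vertex 23.000 7.000 17.000
    endloop
  endfacet
  facet normal 1.0000 0.0000 0.0000
    outer loop
      vertex 23.000 0.000 0.000
      vertex 23.000 7.000 17.000
      vertex 23.000 0.000 17.000
    endloop
  endfacet
endsolid part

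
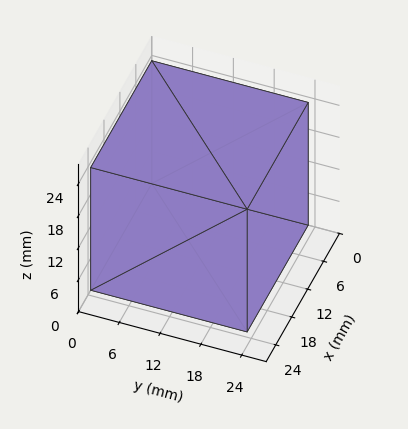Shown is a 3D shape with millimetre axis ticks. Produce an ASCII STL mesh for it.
Reading the render: the shape is a rectangular box, roughly 23 × 23 mm footprint and 23 mm tall (dimensions read to the nearest mm from the axis ticks). For the STL, each face is triangulated and given an outward normal.

solid part
  facet normal 0.0000 0.0000 -1.0000
    outer loop
      vertex 23.00 23.00 0.00
      vertex 23.00 0.00 0.00
      vertex 0.00 0.00 0.00
    endloop
  endfacet
  facet normal 0.0000 0.0000 -1.0000
    outer loop
      vertex 0.00 23.00 0.00
      vertex 23.00 23.00 0.00
      vertex 0.00 0.00 0.00
    endloop
  endfacet
  facet normal 0.0000 0.0000 1.0000
    outer loop
      vertex 0.00 0.00 23.00
      vertex 23.00 0.00 23.00
      vertex 23.00 23.00 23.00
    endloop
  endfacet
  facet normal 0.0000 0.0000 1.0000
    outer loop
      vertex 0.00 0.00 23.00
      vertex 23.00 23.00 23.00
      vertex 0.00 23.00 23.00
    endloop
  endfacet
  facet normal 0.0000 -1.0000 0.0000
    outer loop
      vertex 0.00 0.00 0.00
      vertex 23.00 0.00 0.00
      vertex 23.00 0.00 23.00
    endloop
  endfacet
  facet normal 0.0000 -1.0000 0.0000
    outer loop
      vertex 0.00 0.00 0.00
      vertex 23.00 0.00 23.00
      vertex 0.00 0.00 23.00
    endloop
  endfacet
  facet normal 0.0000 1.0000 0.0000
    outer loop
      vertex 23.00 23.00 23.00
      vertex 23.00 23.00 0.00
      vertex 0.00 23.00 0.00
    endloop
  endfacet
  facet normal 0.0000 1.0000 0.0000
    outer loop
      vertex 0.00 23.00 23.00
      vertex 23.00 23.00 23.00
      vertex 0.00 23.00 0.00
    endloop
  endfacet
  facet normal -1.0000 0.0000 0.0000
    outer loop
      vertex 0.00 23.00 23.00
      vertex 0.00 23.00 0.00
      vertex 0.00 0.00 0.00
    endloop
  endfacet
  facet normal -1.0000 0.0000 0.0000
    outer loop
      vertex 0.00 0.00 23.00
      vertex 0.00 23.00 23.00
      vertex 0.00 0.00 0.00
    endloop
  endfacet
  facet normal 1.0000 0.0000 0.0000
    outer loop
      vertex 23.00 0.00 0.00
      vertex 23.00 23.00 0.00
      vertex 23.00 23.00 23.00
    endloop
  endfacet
  facet normal 1.0000 0.0000 0.0000
    outer loop
      vertex 23.00 0.00 0.00
      vertex 23.00 23.00 23.00
      vertex 23.00 0.00 23.00
    endloop
  endfacet
endsolid part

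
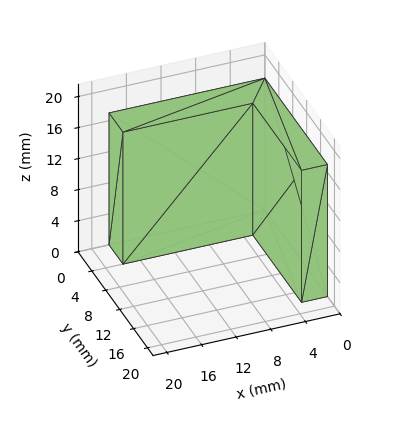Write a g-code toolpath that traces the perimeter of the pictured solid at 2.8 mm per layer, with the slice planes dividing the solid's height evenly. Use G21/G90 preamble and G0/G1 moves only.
Reading the render: the shape is an L-shaped prism: outer 18 × 18 mm, arm thicknesses ≈ 4 mm (horizontal) and 3 mm (vertical), extruded 17 mm in z (dimensions read to the nearest mm from the axis ticks). For the g-code, the solid's height is divided into equal slices at the stated Δz and each level perimeter traced with G1 moves after a G0 lift.

; perimeter-only toolpath
G21 ; units = mm
G90 ; absolute positioning
G28 ; home
; layer 1
G0 Z2.8
G0 X0.0 Y0.0
G1 X18.0 Y0.0
G1 X18.0 Y4.0
G1 X3.0 Y4.0
G1 X3.0 Y18.0
G1 X0.0 Y18.0
G1 X0.0 Y0.0
; layer 2
G0 Z5.7
G0 X0.0 Y0.0
G1 X18.0 Y0.0
G1 X18.0 Y4.0
G1 X3.0 Y4.0
G1 X3.0 Y18.0
G1 X0.0 Y18.0
G1 X0.0 Y0.0
; layer 3
G0 Z8.5
G0 X0.0 Y0.0
G1 X18.0 Y0.0
G1 X18.0 Y4.0
G1 X3.0 Y4.0
G1 X3.0 Y18.0
G1 X0.0 Y18.0
G1 X0.0 Y0.0
; layer 4
G0 Z11.3
G0 X0.0 Y0.0
G1 X18.0 Y0.0
G1 X18.0 Y4.0
G1 X3.0 Y4.0
G1 X3.0 Y18.0
G1 X0.0 Y18.0
G1 X0.0 Y0.0
; layer 5
G0 Z14.2
G0 X0.0 Y0.0
G1 X18.0 Y0.0
G1 X18.0 Y4.0
G1 X3.0 Y4.0
G1 X3.0 Y18.0
G1 X0.0 Y18.0
G1 X0.0 Y0.0
; layer 6
G0 Z17.0
G0 X0.0 Y0.0
G1 X18.0 Y0.0
G1 X18.0 Y4.0
G1 X3.0 Y4.0
G1 X3.0 Y18.0
G1 X0.0 Y18.0
G1 X0.0 Y0.0
M2 ; end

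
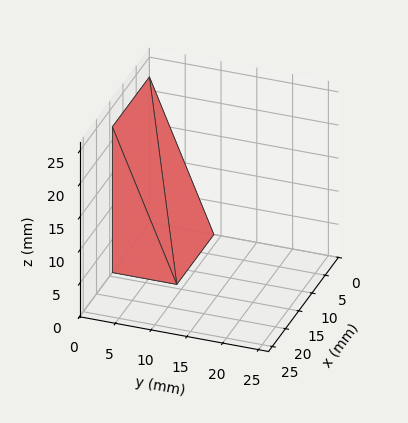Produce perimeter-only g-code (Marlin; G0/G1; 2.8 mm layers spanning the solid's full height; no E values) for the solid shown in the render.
Reading the render: the shape is a wedge (ramp): 14 × 9 mm base, rising to 22 mm along the y=0 edge and sloping linearly to z=0 at y=9 (dimensions read to the nearest mm from the axis ticks). For the g-code, the solid's height is divided into equal slices at the stated Δz and each level perimeter traced with G1 moves after a G0 lift.

; perimeter-only toolpath
G21 ; units = mm
G90 ; absolute positioning
G28 ; home
; layer 1
G0 Z2.8
G0 X0.0 Y0.0
G1 X14.0 Y0.0
G1 X14.0 Y7.9
G1 X0.0 Y7.9
G1 X0.0 Y0.0
; layer 2
G0 Z5.5
G0 X0.0 Y0.0
G1 X14.0 Y0.0
G1 X14.0 Y6.8
G1 X0.0 Y6.8
G1 X0.0 Y0.0
; layer 3
G0 Z8.2
G0 X0.0 Y0.0
G1 X14.0 Y0.0
G1 X14.0 Y5.6
G1 X0.0 Y5.6
G1 X0.0 Y0.0
; layer 4
G0 Z11.0
G0 X0.0 Y0.0
G1 X14.0 Y0.0
G1 X14.0 Y4.5
G1 X0.0 Y4.5
G1 X0.0 Y0.0
; layer 5
G0 Z13.8
G0 X0.0 Y0.0
G1 X14.0 Y0.0
G1 X14.0 Y3.4
G1 X0.0 Y3.4
G1 X0.0 Y0.0
; layer 6
G0 Z16.5
G0 X0.0 Y0.0
G1 X14.0 Y0.0
G1 X14.0 Y2.2
G1 X0.0 Y2.2
G1 X0.0 Y0.0
; layer 7
G0 Z19.2
G0 X0.0 Y0.0
G1 X14.0 Y0.0
G1 X14.0 Y1.1
G1 X0.0 Y1.1
G1 X0.0 Y0.0
M2 ; end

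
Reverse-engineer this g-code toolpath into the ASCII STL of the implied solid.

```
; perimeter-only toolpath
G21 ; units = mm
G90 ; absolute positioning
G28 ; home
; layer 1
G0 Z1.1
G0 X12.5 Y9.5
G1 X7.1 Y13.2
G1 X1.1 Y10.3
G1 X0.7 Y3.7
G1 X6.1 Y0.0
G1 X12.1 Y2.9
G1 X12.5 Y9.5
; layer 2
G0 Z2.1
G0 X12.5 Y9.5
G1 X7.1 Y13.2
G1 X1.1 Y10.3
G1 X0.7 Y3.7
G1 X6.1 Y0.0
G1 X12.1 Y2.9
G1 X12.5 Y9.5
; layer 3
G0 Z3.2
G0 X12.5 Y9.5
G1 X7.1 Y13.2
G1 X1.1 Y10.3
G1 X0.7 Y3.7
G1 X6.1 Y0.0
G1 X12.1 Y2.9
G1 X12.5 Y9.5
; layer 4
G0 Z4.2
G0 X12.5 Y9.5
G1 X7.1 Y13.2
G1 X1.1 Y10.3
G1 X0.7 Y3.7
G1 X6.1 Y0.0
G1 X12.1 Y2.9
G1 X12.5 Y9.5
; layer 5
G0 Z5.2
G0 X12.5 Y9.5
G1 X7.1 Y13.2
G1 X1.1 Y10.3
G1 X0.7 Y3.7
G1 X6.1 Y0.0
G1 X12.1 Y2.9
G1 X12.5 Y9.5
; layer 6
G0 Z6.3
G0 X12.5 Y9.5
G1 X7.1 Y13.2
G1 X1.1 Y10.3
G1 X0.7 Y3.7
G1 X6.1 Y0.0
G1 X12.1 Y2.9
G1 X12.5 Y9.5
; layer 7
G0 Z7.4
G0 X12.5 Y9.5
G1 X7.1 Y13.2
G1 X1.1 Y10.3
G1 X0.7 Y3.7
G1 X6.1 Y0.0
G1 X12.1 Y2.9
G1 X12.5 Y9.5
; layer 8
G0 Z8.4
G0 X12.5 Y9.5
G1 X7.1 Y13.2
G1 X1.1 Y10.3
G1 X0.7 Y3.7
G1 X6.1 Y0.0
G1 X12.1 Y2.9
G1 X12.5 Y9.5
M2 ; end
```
solid part
  facet normal 0.0000 0.0000 -1.0000
    outer loop
      vertex 1.1 10.3 0.0
      vertex 7.1 13.2 0.0
      vertex 12.5 9.5 0.0
    endloop
  endfacet
  facet normal 0.0000 0.0000 -1.0000
    outer loop
      vertex 0.7 3.7 0.0
      vertex 1.1 10.3 0.0
      vertex 12.5 9.5 0.0
    endloop
  endfacet
  facet normal 0.0000 0.0000 -1.0000
    outer loop
      vertex 6.1 0.0 0.0
      vertex 0.7 3.7 0.0
      vertex 12.5 9.5 0.0
    endloop
  endfacet
  facet normal 0.0000 0.0000 -1.0000
    outer loop
      vertex 12.1 2.9 0.0
      vertex 6.1 0.0 0.0
      vertex 12.5 9.5 0.0
    endloop
  endfacet
  facet normal 0.0000 0.0000 1.0000
    outer loop
      vertex 12.5 9.5 8.4
      vertex 7.1 13.2 8.4
      vertex 1.1 10.3 8.4
    endloop
  endfacet
  facet normal 0.0000 0.0000 1.0000
    outer loop
      vertex 12.5 9.5 8.4
      vertex 1.1 10.3 8.4
      vertex 0.7 3.7 8.4
    endloop
  endfacet
  facet normal 0.0000 0.0000 1.0000
    outer loop
      vertex 12.5 9.5 8.4
      vertex 0.7 3.7 8.4
      vertex 6.1 0.0 8.4
    endloop
  endfacet
  facet normal 0.0000 0.0000 1.0000
    outer loop
      vertex 12.5 9.5 8.4
      vertex 6.1 0.0 8.4
      vertex 12.1 2.9 8.4
    endloop
  endfacet
  facet normal 0.5652 0.8249 0.0000
    outer loop
      vertex 12.5 9.5 0.0
      vertex 7.1 13.2 0.0
      vertex 7.1 13.2 8.4
    endloop
  endfacet
  facet normal 0.5652 0.8249 0.0000
    outer loop
      vertex 12.5 9.5 0.0
      vertex 7.1 13.2 8.4
      vertex 12.5 9.5 8.4
    endloop
  endfacet
  facet normal -0.4352 0.9003 0.0000
    outer loop
      vertex 7.1 13.2 0.0
      vertex 1.1 10.3 0.0
      vertex 1.1 10.3 8.4
    endloop
  endfacet
  facet normal -0.4352 0.9003 0.0000
    outer loop
      vertex 7.1 13.2 0.0
      vertex 1.1 10.3 8.4
      vertex 7.1 13.2 8.4
    endloop
  endfacet
  facet normal -0.9982 0.0605 0.0000
    outer loop
      vertex 1.1 10.3 0.0
      vertex 0.7 3.7 0.0
      vertex 0.7 3.7 8.4
    endloop
  endfacet
  facet normal -0.9982 0.0605 0.0000
    outer loop
      vertex 1.1 10.3 0.0
      vertex 0.7 3.7 8.4
      vertex 1.1 10.3 8.4
    endloop
  endfacet
  facet normal -0.5652 -0.8249 0.0000
    outer loop
      vertex 0.7 3.7 0.0
      vertex 6.1 0.0 0.0
      vertex 6.1 0.0 8.4
    endloop
  endfacet
  facet normal -0.5652 -0.8249 0.0000
    outer loop
      vertex 0.7 3.7 0.0
      vertex 6.1 0.0 8.4
      vertex 0.7 3.7 8.4
    endloop
  endfacet
  facet normal 0.4352 -0.9003 0.0000
    outer loop
      vertex 6.1 0.0 0.0
      vertex 12.1 2.9 0.0
      vertex 12.1 2.9 8.4
    endloop
  endfacet
  facet normal 0.4352 -0.9003 0.0000
    outer loop
      vertex 6.1 0.0 0.0
      vertex 12.1 2.9 8.4
      vertex 6.1 0.0 8.4
    endloop
  endfacet
  facet normal 0.9982 -0.0605 0.0000
    outer loop
      vertex 12.1 2.9 0.0
      vertex 12.5 9.5 0.0
      vertex 12.5 9.5 8.4
    endloop
  endfacet
  facet normal 0.9982 -0.0605 0.0000
    outer loop
      vertex 12.1 2.9 0.0
      vertex 12.5 9.5 8.4
      vertex 12.1 2.9 8.4
    endloop
  endfacet
endsolid part

The G0 Z moves step by Δz≈1.1 mm. Every layer's G1 loop is the same polygon, so the solid is a straight extrusion of it from z=0 to z≈8.4. Closing with flat bottom and top caps and triangulating gives 20 facets — a regular 6-sided prism (a cylinder approximated with 6 flat sides), circumscribed radius ≈ 6.6 mm, height ≈ 8.4 mm.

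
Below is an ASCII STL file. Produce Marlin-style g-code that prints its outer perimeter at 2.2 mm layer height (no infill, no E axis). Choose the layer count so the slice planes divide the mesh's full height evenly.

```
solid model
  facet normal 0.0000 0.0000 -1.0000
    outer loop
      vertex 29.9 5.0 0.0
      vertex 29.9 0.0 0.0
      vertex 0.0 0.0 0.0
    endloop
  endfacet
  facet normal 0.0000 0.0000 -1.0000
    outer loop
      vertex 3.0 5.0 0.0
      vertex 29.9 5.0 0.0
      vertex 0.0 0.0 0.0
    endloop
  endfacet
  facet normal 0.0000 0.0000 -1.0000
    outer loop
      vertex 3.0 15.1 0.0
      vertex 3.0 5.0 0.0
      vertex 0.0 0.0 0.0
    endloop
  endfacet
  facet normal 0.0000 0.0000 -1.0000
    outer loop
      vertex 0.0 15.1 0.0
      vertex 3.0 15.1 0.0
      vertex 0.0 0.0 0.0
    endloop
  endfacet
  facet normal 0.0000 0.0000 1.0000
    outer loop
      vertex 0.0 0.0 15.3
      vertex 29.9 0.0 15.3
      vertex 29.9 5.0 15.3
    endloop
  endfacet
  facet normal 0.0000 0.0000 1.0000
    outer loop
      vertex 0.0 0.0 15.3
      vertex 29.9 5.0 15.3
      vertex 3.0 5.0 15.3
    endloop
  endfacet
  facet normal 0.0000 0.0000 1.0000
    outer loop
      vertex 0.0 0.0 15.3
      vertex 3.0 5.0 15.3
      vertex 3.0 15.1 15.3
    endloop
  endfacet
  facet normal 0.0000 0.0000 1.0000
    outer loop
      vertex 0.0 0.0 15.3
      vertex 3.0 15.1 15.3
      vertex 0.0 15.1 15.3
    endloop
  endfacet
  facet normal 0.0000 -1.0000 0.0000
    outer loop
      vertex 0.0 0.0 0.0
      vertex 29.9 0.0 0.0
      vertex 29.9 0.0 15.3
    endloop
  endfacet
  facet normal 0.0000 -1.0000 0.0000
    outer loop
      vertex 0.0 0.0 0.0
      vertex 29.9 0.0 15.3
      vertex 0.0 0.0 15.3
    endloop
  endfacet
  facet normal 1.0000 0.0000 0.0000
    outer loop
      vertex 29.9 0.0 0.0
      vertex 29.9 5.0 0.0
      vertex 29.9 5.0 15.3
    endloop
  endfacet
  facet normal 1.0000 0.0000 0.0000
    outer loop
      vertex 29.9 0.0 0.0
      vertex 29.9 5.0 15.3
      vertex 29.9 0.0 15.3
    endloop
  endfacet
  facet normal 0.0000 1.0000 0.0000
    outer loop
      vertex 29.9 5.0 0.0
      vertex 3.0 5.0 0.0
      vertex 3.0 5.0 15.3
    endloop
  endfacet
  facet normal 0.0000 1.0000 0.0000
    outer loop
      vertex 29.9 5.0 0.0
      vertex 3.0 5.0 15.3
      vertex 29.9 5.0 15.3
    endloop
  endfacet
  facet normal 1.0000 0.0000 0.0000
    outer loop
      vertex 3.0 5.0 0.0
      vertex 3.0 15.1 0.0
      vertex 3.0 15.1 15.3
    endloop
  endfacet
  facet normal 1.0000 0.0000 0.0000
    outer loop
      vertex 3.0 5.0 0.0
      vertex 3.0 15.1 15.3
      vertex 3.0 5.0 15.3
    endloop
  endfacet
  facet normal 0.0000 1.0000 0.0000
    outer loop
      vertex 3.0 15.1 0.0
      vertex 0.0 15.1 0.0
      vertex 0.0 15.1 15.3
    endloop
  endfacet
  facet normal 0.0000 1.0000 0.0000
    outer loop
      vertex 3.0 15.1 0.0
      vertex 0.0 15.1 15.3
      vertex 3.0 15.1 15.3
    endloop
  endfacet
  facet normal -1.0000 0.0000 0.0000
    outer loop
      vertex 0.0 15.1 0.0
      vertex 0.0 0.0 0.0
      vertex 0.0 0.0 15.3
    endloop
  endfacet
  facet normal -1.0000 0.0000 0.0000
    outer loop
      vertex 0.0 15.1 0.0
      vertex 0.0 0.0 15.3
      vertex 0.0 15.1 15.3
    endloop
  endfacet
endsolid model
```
; perimeter-only toolpath
G21 ; units = mm
G90 ; absolute positioning
G28 ; home
; layer 1
G0 Z2.2
G0 X0.0 Y0.0
G1 X29.9 Y0.0
G1 X29.9 Y5.0
G1 X3.0 Y5.0
G1 X3.0 Y15.1
G1 X0.0 Y15.1
G1 X0.0 Y0.0
; layer 2
G0 Z4.4
G0 X0.0 Y0.0
G1 X29.9 Y0.0
G1 X29.9 Y5.0
G1 X3.0 Y5.0
G1 X3.0 Y15.1
G1 X0.0 Y15.1
G1 X0.0 Y0.0
; layer 3
G0 Z6.6
G0 X0.0 Y0.0
G1 X29.9 Y0.0
G1 X29.9 Y5.0
G1 X3.0 Y5.0
G1 X3.0 Y15.1
G1 X0.0 Y15.1
G1 X0.0 Y0.0
; layer 4
G0 Z8.7
G0 X0.0 Y0.0
G1 X29.9 Y0.0
G1 X29.9 Y5.0
G1 X3.0 Y5.0
G1 X3.0 Y15.1
G1 X0.0 Y15.1
G1 X0.0 Y0.0
; layer 5
G0 Z10.9
G0 X0.0 Y0.0
G1 X29.9 Y0.0
G1 X29.9 Y5.0
G1 X3.0 Y5.0
G1 X3.0 Y15.1
G1 X0.0 Y15.1
G1 X0.0 Y0.0
; layer 6
G0 Z13.1
G0 X0.0 Y0.0
G1 X29.9 Y0.0
G1 X29.9 Y5.0
G1 X3.0 Y5.0
G1 X3.0 Y15.1
G1 X0.0 Y15.1
G1 X0.0 Y0.0
; layer 7
G0 Z15.3
G0 X0.0 Y0.0
G1 X29.9 Y0.0
G1 X29.9 Y5.0
G1 X3.0 Y5.0
G1 X3.0 Y15.1
G1 X0.0 Y15.1
G1 X0.0 Y0.0
M2 ; end

The solid is an L-shaped prism: outer 29.9 × 15.1 mm, arm thicknesses ≈ 5 mm (horizontal) and 3 mm (vertical), extruded 15.3 mm in z. Slicing at Δz = 2.2 mm — 7 equal slices spanning the solid's height, so layer i sits at z = i·h/7 — gives 7 non-empty perimeters. Each is a 6-segment closed polygon; G0 lifts to the layer z and rapids to the start vertex, then G1 traces the edges.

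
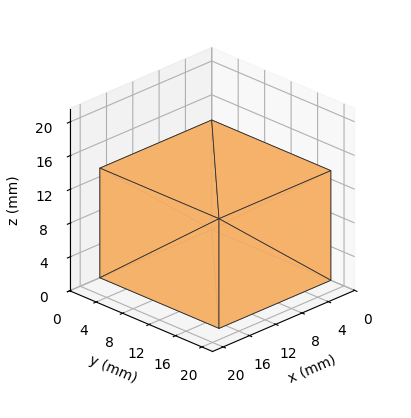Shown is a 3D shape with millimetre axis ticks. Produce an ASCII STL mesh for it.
Reading the render: the shape is a rectangular box, roughly 17 × 18 mm footprint and 13 mm tall (dimensions read to the nearest mm from the axis ticks). For the STL, each face is triangulated and given an outward normal.

solid part
  facet normal 0.0000 0.0000 -1.0000
    outer loop
      vertex 17.0 18.0 0.0
      vertex 17.0 0.0 0.0
      vertex 0.0 0.0 0.0
    endloop
  endfacet
  facet normal 0.0000 0.0000 -1.0000
    outer loop
      vertex 0.0 18.0 0.0
      vertex 17.0 18.0 0.0
      vertex 0.0 0.0 0.0
    endloop
  endfacet
  facet normal 0.0000 0.0000 1.0000
    outer loop
      vertex 0.0 0.0 13.0
      vertex 17.0 0.0 13.0
      vertex 17.0 18.0 13.0
    endloop
  endfacet
  facet normal 0.0000 0.0000 1.0000
    outer loop
      vertex 0.0 0.0 13.0
      vertex 17.0 18.0 13.0
      vertex 0.0 18.0 13.0
    endloop
  endfacet
  facet normal 0.0000 -1.0000 0.0000
    outer loop
      vertex 0.0 0.0 0.0
      vertex 17.0 0.0 0.0
      vertex 17.0 0.0 13.0
    endloop
  endfacet
  facet normal 0.0000 -1.0000 0.0000
    outer loop
      vertex 0.0 0.0 0.0
      vertex 17.0 0.0 13.0
      vertex 0.0 0.0 13.0
    endloop
  endfacet
  facet normal 0.0000 1.0000 0.0000
    outer loop
      vertex 17.0 18.0 13.0
      vertex 17.0 18.0 0.0
      vertex 0.0 18.0 0.0
    endloop
  endfacet
  facet normal 0.0000 1.0000 0.0000
    outer loop
      vertex 0.0 18.0 13.0
      vertex 17.0 18.0 13.0
      vertex 0.0 18.0 0.0
    endloop
  endfacet
  facet normal -1.0000 0.0000 0.0000
    outer loop
      vertex 0.0 18.0 13.0
      vertex 0.0 18.0 0.0
      vertex 0.0 0.0 0.0
    endloop
  endfacet
  facet normal -1.0000 0.0000 0.0000
    outer loop
      vertex 0.0 0.0 13.0
      vertex 0.0 18.0 13.0
      vertex 0.0 0.0 0.0
    endloop
  endfacet
  facet normal 1.0000 0.0000 0.0000
    outer loop
      vertex 17.0 0.0 0.0
      vertex 17.0 18.0 0.0
      vertex 17.0 18.0 13.0
    endloop
  endfacet
  facet normal 1.0000 0.0000 0.0000
    outer loop
      vertex 17.0 0.0 0.0
      vertex 17.0 18.0 13.0
      vertex 17.0 0.0 13.0
    endloop
  endfacet
endsolid part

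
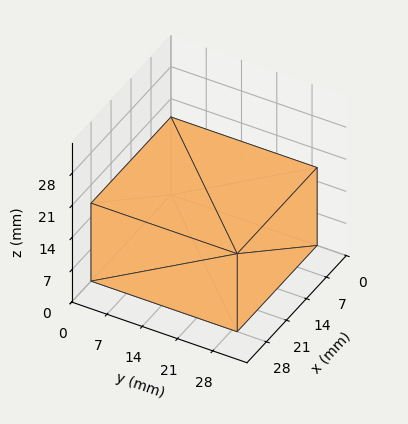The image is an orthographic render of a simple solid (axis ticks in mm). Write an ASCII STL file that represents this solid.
Reading the render: the shape is a rectangular box, roughly 28 × 29 mm footprint and 17 mm tall (dimensions read to the nearest mm from the axis ticks). For the STL, each face is triangulated and given an outward normal.

solid part
  facet normal 0.0000 0.0000 -1.0000
    outer loop
      vertex 28.0 29.0 0.0
      vertex 28.0 0.0 0.0
      vertex 0.0 0.0 0.0
    endloop
  endfacet
  facet normal 0.0000 0.0000 -1.0000
    outer loop
      vertex 0.0 29.0 0.0
      vertex 28.0 29.0 0.0
      vertex 0.0 0.0 0.0
    endloop
  endfacet
  facet normal 0.0000 0.0000 1.0000
    outer loop
      vertex 0.0 0.0 17.0
      vertex 28.0 0.0 17.0
      vertex 28.0 29.0 17.0
    endloop
  endfacet
  facet normal 0.0000 0.0000 1.0000
    outer loop
      vertex 0.0 0.0 17.0
      vertex 28.0 29.0 17.0
      vertex 0.0 29.0 17.0
    endloop
  endfacet
  facet normal 0.0000 -1.0000 0.0000
    outer loop
      vertex 0.0 0.0 0.0
      vertex 28.0 0.0 0.0
      vertex 28.0 0.0 17.0
    endloop
  endfacet
  facet normal 0.0000 -1.0000 0.0000
    outer loop
      vertex 0.0 0.0 0.0
      vertex 28.0 0.0 17.0
      vertex 0.0 0.0 17.0
    endloop
  endfacet
  facet normal 0.0000 1.0000 0.0000
    outer loop
      vertex 28.0 29.0 17.0
      vertex 28.0 29.0 0.0
      vertex 0.0 29.0 0.0
    endloop
  endfacet
  facet normal 0.0000 1.0000 0.0000
    outer loop
      vertex 0.0 29.0 17.0
      vertex 28.0 29.0 17.0
      vertex 0.0 29.0 0.0
    endloop
  endfacet
  facet normal -1.0000 0.0000 0.0000
    outer loop
      vertex 0.0 29.0 17.0
      vertex 0.0 29.0 0.0
      vertex 0.0 0.0 0.0
    endloop
  endfacet
  facet normal -1.0000 0.0000 0.0000
    outer loop
      vertex 0.0 0.0 17.0
      vertex 0.0 29.0 17.0
      vertex 0.0 0.0 0.0
    endloop
  endfacet
  facet normal 1.0000 0.0000 0.0000
    outer loop
      vertex 28.0 0.0 0.0
      vertex 28.0 29.0 0.0
      vertex 28.0 29.0 17.0
    endloop
  endfacet
  facet normal 1.0000 0.0000 0.0000
    outer loop
      vertex 28.0 0.0 0.0
      vertex 28.0 29.0 17.0
      vertex 28.0 0.0 17.0
    endloop
  endfacet
endsolid part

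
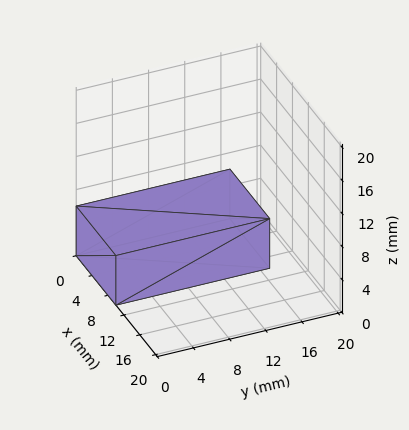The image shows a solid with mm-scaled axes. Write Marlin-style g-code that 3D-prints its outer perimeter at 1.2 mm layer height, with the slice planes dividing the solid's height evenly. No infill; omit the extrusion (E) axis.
Reading the render: the shape is a rectangular box, roughly 10 × 17 mm footprint and 6 mm tall (dimensions read to the nearest mm from the axis ticks). For the g-code, the solid's height is divided into equal slices at the stated Δz and each level perimeter traced with G1 moves after a G0 lift.

; perimeter-only toolpath
G21 ; units = mm
G90 ; absolute positioning
G28 ; home
; layer 1
G0 Z1.2
G0 X0.0 Y0.0
G1 X10.0 Y0.0
G1 X10.0 Y17.0
G1 X0.0 Y17.0
G1 X0.0 Y0.0
; layer 2
G0 Z2.4
G0 X0.0 Y0.0
G1 X10.0 Y0.0
G1 X10.0 Y17.0
G1 X0.0 Y17.0
G1 X0.0 Y0.0
; layer 3
G0 Z3.6
G0 X0.0 Y0.0
G1 X10.0 Y0.0
G1 X10.0 Y17.0
G1 X0.0 Y17.0
G1 X0.0 Y0.0
; layer 4
G0 Z4.8
G0 X0.0 Y0.0
G1 X10.0 Y0.0
G1 X10.0 Y17.0
G1 X0.0 Y17.0
G1 X0.0 Y0.0
; layer 5
G0 Z6.0
G0 X0.0 Y0.0
G1 X10.0 Y0.0
G1 X10.0 Y17.0
G1 X0.0 Y17.0
G1 X0.0 Y0.0
M2 ; end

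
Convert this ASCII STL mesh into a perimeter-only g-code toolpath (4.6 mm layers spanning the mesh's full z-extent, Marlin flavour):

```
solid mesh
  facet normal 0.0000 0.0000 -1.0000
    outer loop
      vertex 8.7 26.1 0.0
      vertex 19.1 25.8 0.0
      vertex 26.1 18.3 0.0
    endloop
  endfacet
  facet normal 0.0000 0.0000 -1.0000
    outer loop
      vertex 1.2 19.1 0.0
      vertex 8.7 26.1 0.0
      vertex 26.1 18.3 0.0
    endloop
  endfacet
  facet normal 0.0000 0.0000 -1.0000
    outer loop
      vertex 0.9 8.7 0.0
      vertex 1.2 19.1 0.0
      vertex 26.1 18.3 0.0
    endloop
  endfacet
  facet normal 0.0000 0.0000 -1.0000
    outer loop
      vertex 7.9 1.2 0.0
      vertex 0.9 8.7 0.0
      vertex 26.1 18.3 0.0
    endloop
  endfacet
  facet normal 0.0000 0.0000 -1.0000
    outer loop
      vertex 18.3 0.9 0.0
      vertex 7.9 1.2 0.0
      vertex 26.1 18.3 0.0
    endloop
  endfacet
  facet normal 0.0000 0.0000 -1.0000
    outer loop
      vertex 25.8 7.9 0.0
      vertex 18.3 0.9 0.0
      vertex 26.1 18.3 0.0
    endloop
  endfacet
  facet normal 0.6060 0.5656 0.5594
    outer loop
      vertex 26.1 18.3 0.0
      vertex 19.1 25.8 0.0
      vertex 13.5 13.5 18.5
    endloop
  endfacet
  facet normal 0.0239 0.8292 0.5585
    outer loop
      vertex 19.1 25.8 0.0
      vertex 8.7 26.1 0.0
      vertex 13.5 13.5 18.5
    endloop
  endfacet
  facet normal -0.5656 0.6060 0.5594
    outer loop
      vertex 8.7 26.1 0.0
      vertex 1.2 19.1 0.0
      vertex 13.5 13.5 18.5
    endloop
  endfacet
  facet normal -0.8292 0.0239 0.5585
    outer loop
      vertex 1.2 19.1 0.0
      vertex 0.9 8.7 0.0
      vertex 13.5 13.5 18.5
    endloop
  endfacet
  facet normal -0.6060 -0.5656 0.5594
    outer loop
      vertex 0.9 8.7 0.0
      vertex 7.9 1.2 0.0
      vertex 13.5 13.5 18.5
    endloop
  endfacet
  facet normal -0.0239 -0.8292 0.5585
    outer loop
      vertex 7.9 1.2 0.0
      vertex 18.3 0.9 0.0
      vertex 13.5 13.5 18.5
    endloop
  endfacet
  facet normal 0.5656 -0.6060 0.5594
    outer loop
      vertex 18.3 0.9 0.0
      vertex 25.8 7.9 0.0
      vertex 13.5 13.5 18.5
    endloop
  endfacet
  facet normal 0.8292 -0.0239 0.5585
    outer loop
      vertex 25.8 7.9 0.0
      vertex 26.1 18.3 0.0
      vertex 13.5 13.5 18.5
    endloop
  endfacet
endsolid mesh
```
; perimeter-only toolpath
G21 ; units = mm
G90 ; absolute positioning
G28 ; home
; layer 1
G0 Z4.6
G0 X23.0 Y17.1
G1 X17.7 Y22.7
G1 X9.9 Y23.0
G1 X4.3 Y17.7
G1 X4.0 Y9.9
G1 X9.3 Y4.3
G1 X17.1 Y4.0
G1 X22.7 Y9.3
G1 X23.0 Y17.1
; layer 2
G0 Z9.2
G0 X19.8 Y15.9
G1 X16.3 Y19.6
G1 X11.1 Y19.8
G1 X7.3 Y16.3
G1 X7.2 Y11.1
G1 X10.7 Y7.3
G1 X15.9 Y7.2
G1 X19.6 Y10.7
G1 X19.8 Y15.9
; layer 3
G0 Z13.9
G0 X16.6 Y14.7
G1 X14.9 Y16.6
G1 X12.3 Y16.6
G1 X10.4 Y14.9
G1 X10.3 Y12.3
G1 X12.1 Y10.4
G1 X14.7 Y10.3
G1 X16.6 Y12.1
G1 X16.6 Y14.7
M2 ; end

The solid is a regular 8-sided pyramid, base circumscribed radius ≈ 13.5 mm, apex at z ≈ 18.5 mm. Slicing at Δz = 4.6 mm — 4 equal slices spanning the solid's height, so layer i sits at z = i·h/4 — gives 3 non-empty perimeters. Each is a 8-segment closed polygon; G0 lifts to the layer z and rapids to the start vertex, then G1 traces the edges. The cross-section shrinks linearly with z (the slice at the apex is degenerate and omitted).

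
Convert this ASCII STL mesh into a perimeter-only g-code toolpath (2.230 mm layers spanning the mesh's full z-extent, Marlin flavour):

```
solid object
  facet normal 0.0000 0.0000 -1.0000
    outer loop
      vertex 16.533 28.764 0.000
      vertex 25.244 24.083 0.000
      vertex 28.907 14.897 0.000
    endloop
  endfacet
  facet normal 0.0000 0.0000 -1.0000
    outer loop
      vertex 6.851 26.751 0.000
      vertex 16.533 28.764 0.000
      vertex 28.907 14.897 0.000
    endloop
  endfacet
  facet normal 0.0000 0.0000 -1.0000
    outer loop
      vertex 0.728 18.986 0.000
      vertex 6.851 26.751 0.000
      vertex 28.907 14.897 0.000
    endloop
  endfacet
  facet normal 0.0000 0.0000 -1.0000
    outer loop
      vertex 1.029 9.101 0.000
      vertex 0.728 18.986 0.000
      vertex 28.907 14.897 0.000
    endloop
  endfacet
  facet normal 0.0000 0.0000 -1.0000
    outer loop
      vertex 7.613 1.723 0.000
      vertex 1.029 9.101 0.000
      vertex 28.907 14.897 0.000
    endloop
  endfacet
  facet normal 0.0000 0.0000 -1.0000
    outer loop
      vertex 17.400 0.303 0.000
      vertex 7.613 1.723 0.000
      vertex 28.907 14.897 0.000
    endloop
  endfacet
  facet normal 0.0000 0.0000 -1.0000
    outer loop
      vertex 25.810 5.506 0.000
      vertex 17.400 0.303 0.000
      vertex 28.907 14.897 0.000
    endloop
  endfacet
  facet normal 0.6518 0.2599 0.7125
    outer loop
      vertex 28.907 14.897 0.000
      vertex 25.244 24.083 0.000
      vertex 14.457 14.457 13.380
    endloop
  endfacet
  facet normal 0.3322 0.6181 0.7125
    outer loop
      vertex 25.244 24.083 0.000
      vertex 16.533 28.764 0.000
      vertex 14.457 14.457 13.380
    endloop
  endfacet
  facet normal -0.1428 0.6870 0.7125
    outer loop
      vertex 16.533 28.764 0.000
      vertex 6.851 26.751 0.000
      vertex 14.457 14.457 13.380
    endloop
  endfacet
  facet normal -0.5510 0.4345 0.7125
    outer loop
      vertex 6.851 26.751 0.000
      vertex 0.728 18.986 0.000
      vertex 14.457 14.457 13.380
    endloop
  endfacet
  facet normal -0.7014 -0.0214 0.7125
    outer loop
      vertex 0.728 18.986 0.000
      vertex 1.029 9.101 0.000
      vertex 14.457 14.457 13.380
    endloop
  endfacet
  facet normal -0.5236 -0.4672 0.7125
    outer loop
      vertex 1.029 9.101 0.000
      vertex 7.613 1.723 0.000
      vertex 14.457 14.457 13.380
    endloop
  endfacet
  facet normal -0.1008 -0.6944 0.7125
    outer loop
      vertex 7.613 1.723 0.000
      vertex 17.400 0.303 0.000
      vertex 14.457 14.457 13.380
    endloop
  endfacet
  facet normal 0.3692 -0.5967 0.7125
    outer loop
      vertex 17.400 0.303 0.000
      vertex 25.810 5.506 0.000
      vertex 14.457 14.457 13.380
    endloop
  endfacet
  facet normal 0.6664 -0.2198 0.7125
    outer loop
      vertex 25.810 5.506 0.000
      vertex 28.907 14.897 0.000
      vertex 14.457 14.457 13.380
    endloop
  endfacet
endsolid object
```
; perimeter-only toolpath
G21 ; units = mm
G90 ; absolute positioning
G28 ; home
; layer 1
G0 Z2.230
G0 X26.499 Y14.824
G1 X23.446 Y22.479
G1 X16.187 Y26.380
G1 X8.119 Y24.702
G1 X3.016 Y18.231
G1 X3.267 Y9.994
G1 X8.754 Y3.845
G1 X16.910 Y2.662
G1 X23.918 Y6.998
G1 X26.499 Y14.824
; layer 2
G0 Z4.460
G0 X24.090 Y14.750
G1 X21.648 Y20.874
G1 X15.841 Y23.995
G1 X9.386 Y22.653
G1 X5.304 Y17.476
G1 X5.505 Y10.886
G1 X9.894 Y5.968
G1 X16.419 Y5.021
G1 X22.026 Y8.490
G1 X24.090 Y14.750
; layer 3
G0 Z6.690
G0 X21.682 Y14.677
G1 X19.851 Y19.270
G1 X15.495 Y21.611
G1 X10.654 Y20.604
G1 X7.593 Y16.721
G1 X7.743 Y11.779
G1 X11.035 Y8.090
G1 X15.928 Y7.380
G1 X20.133 Y9.982
G1 X21.682 Y14.677
; layer 4
G0 Z8.920
G0 X19.274 Y14.604
G1 X18.053 Y17.666
G1 X15.149 Y19.226
G1 X11.922 Y18.555
G1 X9.881 Y15.967
G1 X9.981 Y12.672
G1 X12.176 Y10.212
G1 X15.438 Y9.739
G1 X18.241 Y11.473
G1 X19.274 Y14.604
; layer 5
G0 Z11.150
G0 X16.865 Y14.530
G1 X16.255 Y16.061
G1 X14.803 Y16.842
G1 X13.189 Y16.506
G1 X12.169 Y15.212
G1 X12.219 Y13.564
G1 X13.316 Y12.335
G1 X14.948 Y12.098
G1 X16.349 Y12.965
G1 X16.865 Y14.530
M2 ; end

The solid is a regular 9-sided pyramid, base circumscribed radius ≈ 14.5 mm, apex at z ≈ 13.4 mm. Slicing at Δz = 2.230 mm — 6 equal slices spanning the solid's height, so layer i sits at z = i·h/6 — gives 5 non-empty perimeters. Each is a 9-segment closed polygon; G0 lifts to the layer z and rapids to the start vertex, then G1 traces the edges. The cross-section shrinks linearly with z (the slice at the apex is degenerate and omitted).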